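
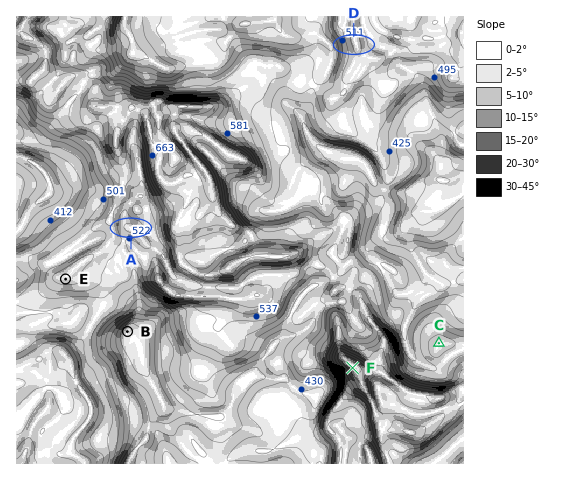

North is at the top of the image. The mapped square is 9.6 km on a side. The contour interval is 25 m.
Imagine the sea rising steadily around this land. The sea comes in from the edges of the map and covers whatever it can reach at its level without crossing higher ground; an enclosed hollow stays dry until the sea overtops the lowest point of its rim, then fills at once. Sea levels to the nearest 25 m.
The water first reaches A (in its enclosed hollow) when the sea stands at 525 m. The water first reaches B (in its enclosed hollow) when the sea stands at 375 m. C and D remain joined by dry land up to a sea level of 475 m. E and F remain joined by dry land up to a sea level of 500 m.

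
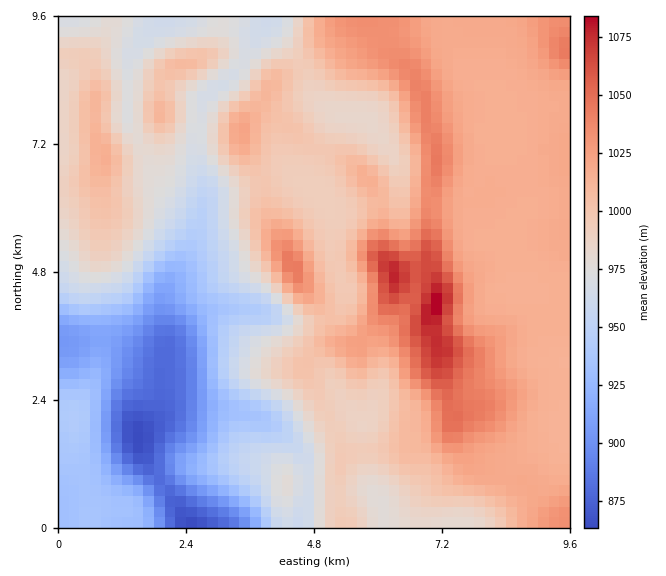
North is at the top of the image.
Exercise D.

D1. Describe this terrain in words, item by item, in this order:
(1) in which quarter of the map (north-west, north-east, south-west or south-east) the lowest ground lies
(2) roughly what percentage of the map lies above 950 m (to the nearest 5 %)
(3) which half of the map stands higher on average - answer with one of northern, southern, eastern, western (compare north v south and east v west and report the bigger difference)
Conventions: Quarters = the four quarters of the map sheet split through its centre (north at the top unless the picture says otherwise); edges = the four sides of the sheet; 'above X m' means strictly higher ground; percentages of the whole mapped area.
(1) The lowest ground is in the south-west quarter.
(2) Roughly 80 % of the ground is higher than 950 m.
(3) Taken as a whole, the eastern half is higher than the western.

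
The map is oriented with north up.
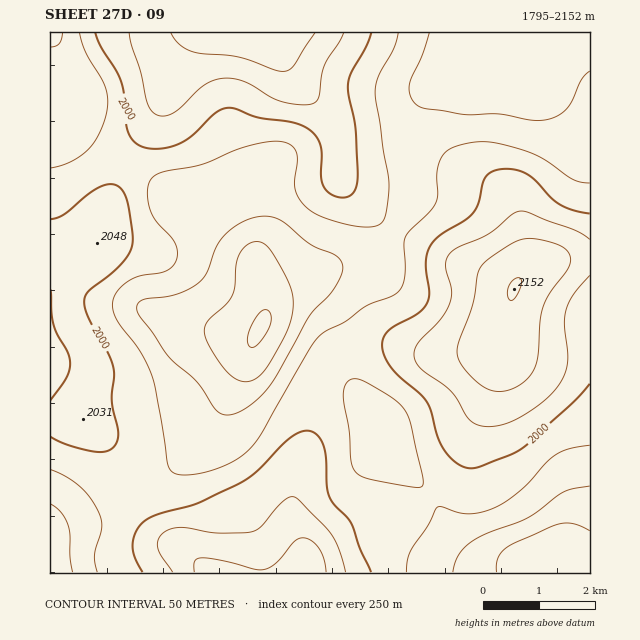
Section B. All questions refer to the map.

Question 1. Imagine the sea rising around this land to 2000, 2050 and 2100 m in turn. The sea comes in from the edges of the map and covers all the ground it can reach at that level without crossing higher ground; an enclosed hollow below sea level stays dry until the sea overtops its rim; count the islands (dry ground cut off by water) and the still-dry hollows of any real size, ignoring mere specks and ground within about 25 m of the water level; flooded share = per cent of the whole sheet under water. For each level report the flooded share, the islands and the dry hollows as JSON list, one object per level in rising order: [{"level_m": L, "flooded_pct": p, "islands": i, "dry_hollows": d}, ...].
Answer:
[{"level_m": 2000, "flooded_pct": 65, "islands": 0, "dry_hollows": 0}, {"level_m": 2050, "flooded_pct": 84, "islands": 0, "dry_hollows": 0}, {"level_m": 2100, "flooded_pct": 94, "islands": 1, "dry_hollows": 0}]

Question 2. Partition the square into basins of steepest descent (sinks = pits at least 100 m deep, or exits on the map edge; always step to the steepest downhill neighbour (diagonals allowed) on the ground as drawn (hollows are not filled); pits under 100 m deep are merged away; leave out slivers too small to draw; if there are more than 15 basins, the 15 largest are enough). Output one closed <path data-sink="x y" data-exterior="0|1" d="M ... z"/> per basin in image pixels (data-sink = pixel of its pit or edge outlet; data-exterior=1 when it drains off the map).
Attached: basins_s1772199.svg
<path data-sink="262 326" data-exterior="0" d="M590 32l-540 0 0 388 13 1 20-3 23 26 14 39 10 20 14 20 15 13 31 18 18 19 93 0 4-14-12-42 0-27 13-39 4-45 4-20 12-25 9-9 27-7 31 0 32 8 70 0 8-5 2-6 1 3 3 2 24 9 57 1z"/><path data-sink="552 559" data-exterior="0" d="M505 342l-2 6-8 5-70 0-32-8-31 0-24 5-12 11-9 17-5 19-5 47-12 41-3 17 3 22 8 26 2 11-3 12 288-1 0-214-57-2-24-9-3-2z"/><path data-sink="50 572" data-exterior="1" d="M83 418l-33 3 0 151 157 1-17-19-31-18-15-13-14-20-10-20-14-39z"/>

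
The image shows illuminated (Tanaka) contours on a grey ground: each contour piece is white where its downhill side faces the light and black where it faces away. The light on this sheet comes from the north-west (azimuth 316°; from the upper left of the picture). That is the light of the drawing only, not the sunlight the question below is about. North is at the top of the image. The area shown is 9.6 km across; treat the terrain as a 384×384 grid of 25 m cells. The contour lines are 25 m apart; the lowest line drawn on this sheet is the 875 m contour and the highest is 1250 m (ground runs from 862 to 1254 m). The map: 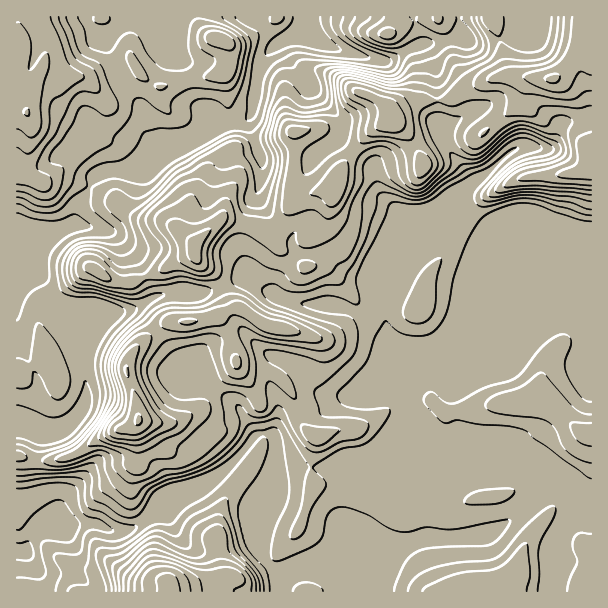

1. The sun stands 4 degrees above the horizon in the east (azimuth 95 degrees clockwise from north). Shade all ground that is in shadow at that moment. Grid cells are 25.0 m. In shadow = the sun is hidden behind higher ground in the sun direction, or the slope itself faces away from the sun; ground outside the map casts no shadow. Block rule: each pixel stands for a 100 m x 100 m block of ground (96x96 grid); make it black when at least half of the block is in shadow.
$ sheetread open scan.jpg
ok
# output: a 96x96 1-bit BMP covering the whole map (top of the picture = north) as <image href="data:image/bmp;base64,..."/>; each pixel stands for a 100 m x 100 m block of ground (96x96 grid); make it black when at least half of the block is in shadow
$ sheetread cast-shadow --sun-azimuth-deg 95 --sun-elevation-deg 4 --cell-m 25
<image width="96" height="96" href="data:image/bmp;base64,Qk2+BAAAAAAAAD4AAAAoAAAAYAAAAGAAAAABAAEAAAAAAIAEAAATCwAAEwsAAAIAAAAAAAAA////AAAAAAAfn/4AAAAAB/AAADj///4AAAAAB/AAADj///4AAAAAA+AAABj///4AAAAAAMAAABj///4AgAAAAAAB4BD///4DgAAAAAAH4BD///4HgAAAAAAP8Bj///4fADAAAAAP8Bj///4/gDgAAAAH+Bj///5/gDgAAAAD+Ag/////gDwAAAAB/AAH////gD4AAAAAfgAA/4f/gB4AAAAAPgAD/8H/gB4AAAAADwAH/8B/wA8AAAAAAwAP/8AfwA8AAAAAAAAf/8AP4A8AAAAAAAAf/8AD4A8AAAAAAAAP/8AB8A8AAAAAAAAD/+AA+A8AAAAAAAAAf+AAPAcAAAAAAAAMP+AAHgcAAAAAADg/D+AADg8AAAAAAPg/5+AAAx+AAAAAA/h/8wAAAX/AAAAAA/j//wAAAf+AAAAAAfj//4AAA/+AAAAAA/j//+AAAf8AAAAAA/D///AAAH4AAAAAAED///AAAxwAAAAAAAD///AABxwAAAAAAAD///AADxwAAAAOAAD///AADwgAAAAfAAD//+AAAAAAAAAAAAD//+AAAAAAAAAAOAD//+AA8AAAAAAAfAD//8AH8AAAAAAAPgD//8AP8AAAAAAAHgD//8Af8AAAAAAADgD//+Af8AAAAAAABwD//+AH8AAAAAAAAAD///AD4AAAAAAAAAD///gAQMAAAAAAAAD///gAA8AAAAAAAAD///+AB4AAAAAAAADn///ABgAAA4AAAADn///BAAAAB8AAAADn///PgAAAB8AAAADh//+/8AAAD+AAAAAAD4A/4AAAB+AAAAAfzgAHwAAAB+AAAAD/7gAAABwAA+AAAAD/7AAAAB4AAfAAAAD/4B8MAB4AAPAAAAD/8H+8AAAAAHgAAAD/8P/4AAAAADgAAAD/8f/4AAAAABwAAAD////4AAAAAAYAAAD////4AAAAAAMAAAD////gAAAAAAGAAAD////CAAAAAACAAAD////DgAAAAAAAAAD///+DwDAgAAAAAADn//+BwfggAAAQAAzh//+Aw/wwAAA4AcTg///gR/wwAID+AYBgP//wA/wwB8H/AAAAH//wA/z4H8H/gAAAD//wA/34P+D/4AAAB//8A/34P+B/+AAAAf/+A/38f+A///AAAH/+D/z8f/AH//4AAB//j/w8f+Ah//4AAAf/z/wGP8Dx//4AAAH///wHj4Pw//5AAAD///wPwAP4f/zAAAB///wP4Af4P/wAAAB///wf+Af8DjgAAAA///j//Af+AAAAAAAf/////AA/gAAAAAAH/////AAf4AAAAAAD////8AAH4AAAAAAB////gAMD4AAAAAAAH///gAeA4AAAAAAAH///AY/8AAAAACAAD//+B9/+BwAAAGAHh//+H///B4AAAGAP4//4////j8AAAOAP4P4f////n+AAAeAOAH5/////v/AAAeA/AB3/////f/AAAcD/gAH/+H//f/AAAEP/gA//+B//f/gAAAP/gB//+A/+f/gAAAD+AD///B3+f/gAAAAAAA///D/+f/g="/>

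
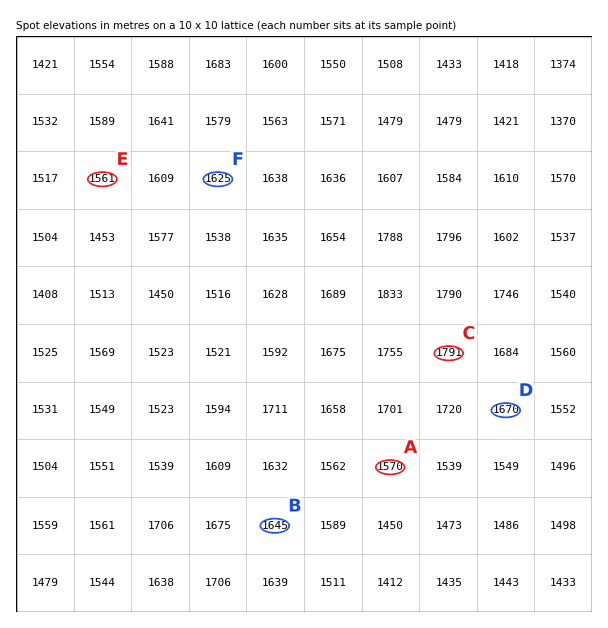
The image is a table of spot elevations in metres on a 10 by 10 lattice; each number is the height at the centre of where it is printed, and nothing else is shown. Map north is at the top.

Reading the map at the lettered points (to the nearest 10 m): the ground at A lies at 1570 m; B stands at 1640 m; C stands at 1790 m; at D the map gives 1670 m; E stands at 1560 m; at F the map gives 1630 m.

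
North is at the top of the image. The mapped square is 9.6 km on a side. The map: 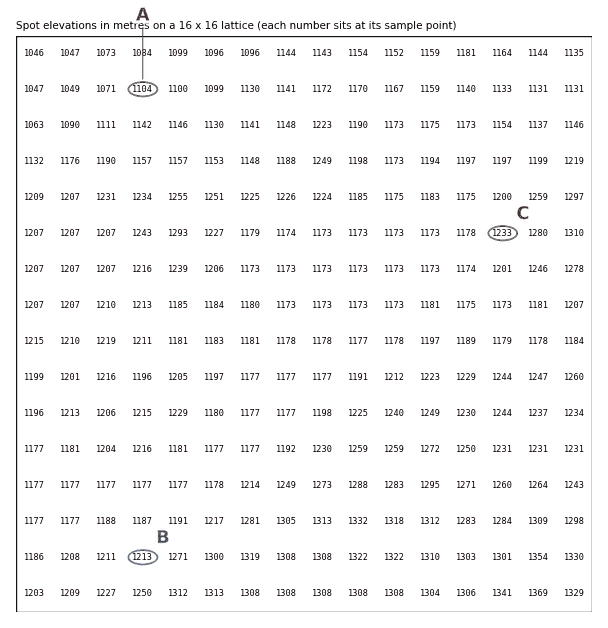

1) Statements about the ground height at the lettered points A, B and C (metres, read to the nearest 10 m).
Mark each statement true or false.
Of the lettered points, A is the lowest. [true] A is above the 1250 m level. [false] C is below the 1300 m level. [true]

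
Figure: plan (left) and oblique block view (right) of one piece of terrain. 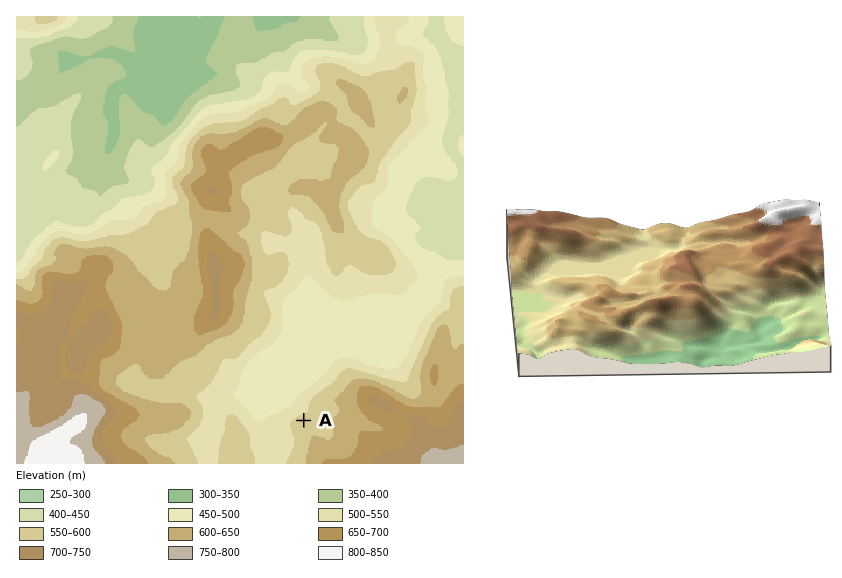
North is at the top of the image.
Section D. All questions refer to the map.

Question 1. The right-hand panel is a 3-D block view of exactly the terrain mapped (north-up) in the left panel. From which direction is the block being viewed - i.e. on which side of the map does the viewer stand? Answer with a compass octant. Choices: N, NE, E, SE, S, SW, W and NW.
N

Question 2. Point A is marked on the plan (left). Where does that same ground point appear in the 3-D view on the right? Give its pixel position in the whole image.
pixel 620 237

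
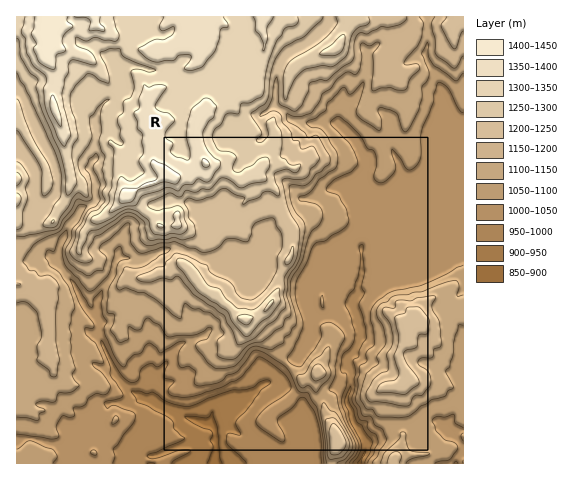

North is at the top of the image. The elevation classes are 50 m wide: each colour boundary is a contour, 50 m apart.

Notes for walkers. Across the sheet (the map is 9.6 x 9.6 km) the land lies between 870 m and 1450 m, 1150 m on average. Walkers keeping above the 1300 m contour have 15.6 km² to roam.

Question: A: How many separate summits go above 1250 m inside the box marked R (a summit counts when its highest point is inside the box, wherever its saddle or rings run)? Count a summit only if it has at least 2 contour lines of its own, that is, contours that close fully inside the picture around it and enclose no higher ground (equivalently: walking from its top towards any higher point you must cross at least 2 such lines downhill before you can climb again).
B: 1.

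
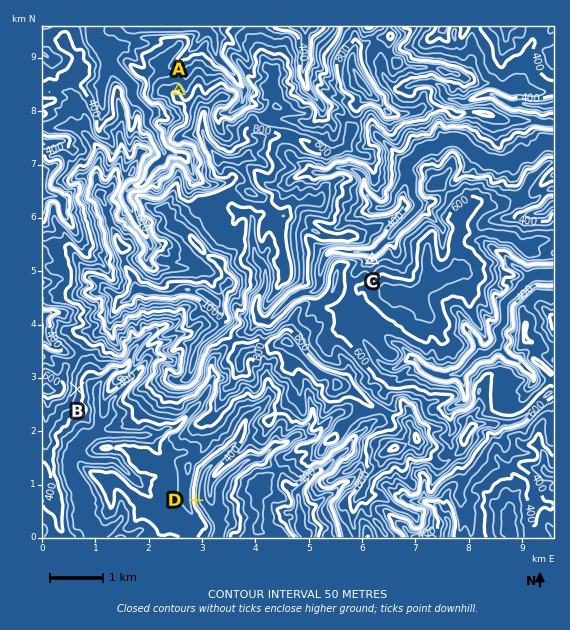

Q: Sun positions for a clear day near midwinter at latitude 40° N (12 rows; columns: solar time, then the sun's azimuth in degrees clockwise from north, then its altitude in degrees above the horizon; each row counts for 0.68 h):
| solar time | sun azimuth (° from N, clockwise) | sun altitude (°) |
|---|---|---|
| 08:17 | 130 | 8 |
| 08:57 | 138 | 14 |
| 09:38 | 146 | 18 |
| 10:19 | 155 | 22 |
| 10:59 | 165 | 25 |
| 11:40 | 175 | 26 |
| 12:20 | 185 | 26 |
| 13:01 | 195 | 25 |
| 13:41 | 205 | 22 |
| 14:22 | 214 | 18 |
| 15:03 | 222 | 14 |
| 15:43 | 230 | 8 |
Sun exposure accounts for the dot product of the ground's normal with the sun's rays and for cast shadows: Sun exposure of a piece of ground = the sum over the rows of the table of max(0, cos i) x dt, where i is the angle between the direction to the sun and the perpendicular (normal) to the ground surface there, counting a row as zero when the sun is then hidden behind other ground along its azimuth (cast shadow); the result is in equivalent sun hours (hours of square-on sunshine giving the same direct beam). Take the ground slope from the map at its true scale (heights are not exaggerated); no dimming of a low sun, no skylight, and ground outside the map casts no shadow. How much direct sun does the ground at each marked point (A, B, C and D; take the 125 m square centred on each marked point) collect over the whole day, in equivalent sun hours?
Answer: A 0.7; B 2.6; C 0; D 2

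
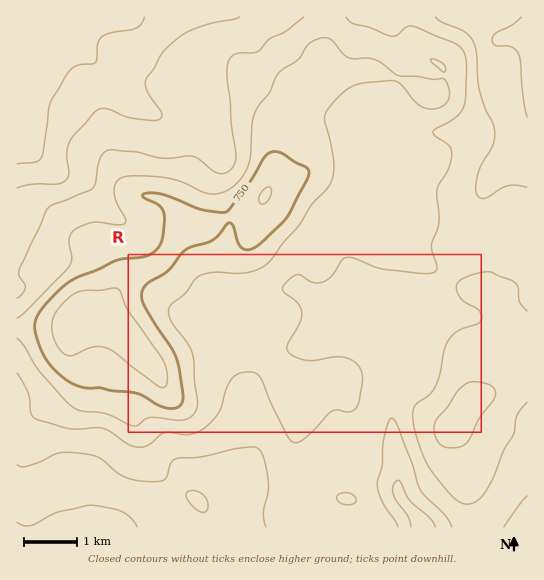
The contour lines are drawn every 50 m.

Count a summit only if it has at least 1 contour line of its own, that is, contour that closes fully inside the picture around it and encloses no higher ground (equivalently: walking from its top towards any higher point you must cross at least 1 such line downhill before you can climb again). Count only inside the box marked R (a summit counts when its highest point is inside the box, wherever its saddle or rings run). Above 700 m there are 1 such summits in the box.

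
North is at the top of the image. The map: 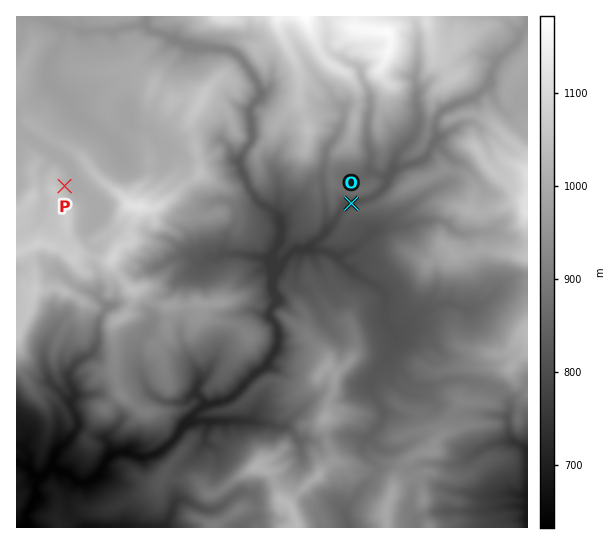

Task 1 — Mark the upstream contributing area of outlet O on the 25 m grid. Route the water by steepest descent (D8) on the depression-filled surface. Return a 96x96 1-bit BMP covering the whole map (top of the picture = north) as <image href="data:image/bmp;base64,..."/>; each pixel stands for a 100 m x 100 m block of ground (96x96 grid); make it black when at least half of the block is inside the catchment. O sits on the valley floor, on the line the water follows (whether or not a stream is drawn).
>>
<image width="96" height="96" href="data:image/bmp;base64,Qk2+BAAAAAAAAD4AAAAoAAAAYAAAAGAAAAABAAEAAAAAAIAEAAATCwAAEwsAAAIAAAAAAAAA////AAAAAAAAAAAAAAAAAAAAAAAAAAAAAAAAAAAAAAAAAAAAAAAAAAAAAAAAAAAAAAAAAAAAAAAAAAAAAAAAAAAAAAAAAAAAAAAAAAAAAAAAAAAAAAAAAAAAAAAAAAAAAAAAAAAAAAAAAAAAAAAAAAAAAAAAAAAAAAAAAAAAAAAAAAAAAAAAAAAAAAAAAAAAAAAAAAAAAAAAAAAAAAAAAAAAAAAAAAAAAAAAAAAAAAAAAAAAAAAAAAAAAAAAAAAAAAAAAAAAAAAAAAAAAAAAAAAAAAAAAAAAAAAAAAAAAAAAAAAAAAAAAAAAAAAAAAAAAAAAAAAAAAAAAAAAAAAAAAAAAAAAAAAAAAAAAAAAAAAAAAAAAAAAAAAAAAAAAAAAAAAAAAAAAAAAAAAAAAAAAAAAAAAAAAAAAAAAAAAAAAAAAAAAAAAAAAAAAAAAAAAAAAAAAAAAAAAAAAAAAAAAAAAAAAAAAAAAAAAAAAAAAAAAAAAAAAAAAAAAAAAAAAAAAAAAAAAAAAAAAAAAAAAAAAAAAAAAAAAAAAAAAAAAAAAAAAAAAAAAAAAAAAAAAAAAAAAAAAAAAAAAAAAAAAAAAAAAAAAAAAAAAAAAAAAAAAAAAAAAAAAAAAAAAAAAAAAAAAAAAAAAAAAAAAAAAAAAAAAAAAAAAAAAAAAAAAAAAAAAAAAAAAAAAAAAAAAAAAAAAAAAAAAAAAAAAAAAAAAAAAAAAAAAAAAAAAAAAAAAAAAAAAAAAAAAAAAAAAAAAAAAAAAAAAAAAAAAAAAAAAAAAAAAAAAAAAAAAAAAAAAAAAAAAAAAAAAAAAAAAAAAAAAAAAAAAAAAAAAAAAAAAAAAAAAAAAAAAAAAAAAAAAAAAAAAAAAAAAAAAAAAAAAAAAAAAAAAAAAAAAAAAAAAAAAAAAAAAAAAAAAAAAAAAAAAAAAAAAAAAAAAAAAAAAAAAAAAAAAAAAAAA4AAAAAAAAAAAfAAB/AAAAAAAAAAAfwAA/8AAAAAAAAAAf4AA/8AAAAAAAAAAf+AA/8AAAAAAAAAD//gA/8AAAAAAAAAH//4B/8AAAAAAAAAH//+D/8AAAAAAAAAH/////8AAAAAAAAAH/////8AAAAAAAAAD/////8AAAAAAAAAD/////8AAAAAAAAAB/////8AAAAAAAAAA/////8AAAAAAAAAAf////8AAAAAAAAAAf////8AAAAAAAAAAf////8AAAAAAAAAAf////8AAAAAAAAAAP////8AAAAAAAAAAP////8AAAAAAAAAAP////8AAAAAAAAAAP////8AAAAAAAAAAP////8AAAAAAAAAAP////8AAAAAAAAAAf////8AAAAAAAAAAf////8AAAAAAAAAA/////8AAAAAAAAAD/////8AAAAAAAAAP/////8AAAAAAAAAf/////8AAAAAAAAAf/////8AAAAAAAAA//////8AAAAAAAAA//////8AAAAAAAAB//////8AAAAAAAAB//////8AAAAAAAAB//////8AAAAAAAAD//////8="/>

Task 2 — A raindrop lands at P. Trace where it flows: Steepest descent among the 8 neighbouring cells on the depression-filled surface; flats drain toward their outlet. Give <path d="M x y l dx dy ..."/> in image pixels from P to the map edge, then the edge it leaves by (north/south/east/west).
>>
<path d="M65 186l8 0 0-15-10-9-8-4-2 0-7-7-5-2-22-22-2-5"/>
exit: west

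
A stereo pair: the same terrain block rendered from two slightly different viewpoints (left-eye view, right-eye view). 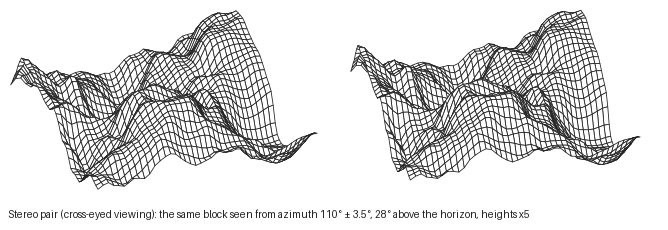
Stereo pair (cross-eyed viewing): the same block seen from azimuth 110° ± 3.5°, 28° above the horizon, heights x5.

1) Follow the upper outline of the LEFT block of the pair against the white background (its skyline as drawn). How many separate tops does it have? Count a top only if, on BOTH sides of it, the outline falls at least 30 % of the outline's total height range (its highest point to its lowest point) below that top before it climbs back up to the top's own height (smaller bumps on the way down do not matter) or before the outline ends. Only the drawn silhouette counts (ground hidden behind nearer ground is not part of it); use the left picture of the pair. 1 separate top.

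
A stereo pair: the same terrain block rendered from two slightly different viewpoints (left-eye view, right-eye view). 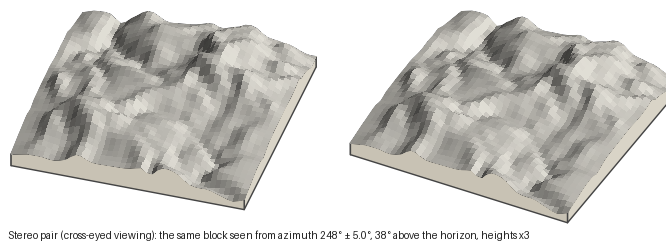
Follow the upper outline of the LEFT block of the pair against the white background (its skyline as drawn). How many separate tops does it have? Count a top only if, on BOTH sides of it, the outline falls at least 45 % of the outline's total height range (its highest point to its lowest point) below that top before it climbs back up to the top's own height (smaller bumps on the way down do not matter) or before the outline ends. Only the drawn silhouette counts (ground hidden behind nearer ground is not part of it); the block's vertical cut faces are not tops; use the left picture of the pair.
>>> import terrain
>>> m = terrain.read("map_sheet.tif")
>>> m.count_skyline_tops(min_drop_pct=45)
0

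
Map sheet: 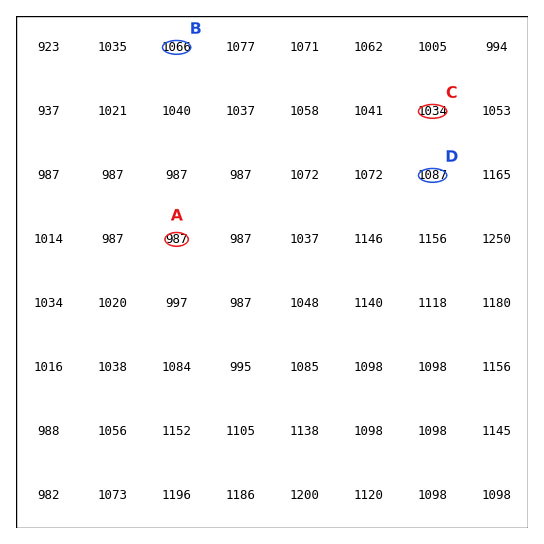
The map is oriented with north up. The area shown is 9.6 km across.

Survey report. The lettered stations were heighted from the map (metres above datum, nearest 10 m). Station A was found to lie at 990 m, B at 1070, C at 1030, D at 1090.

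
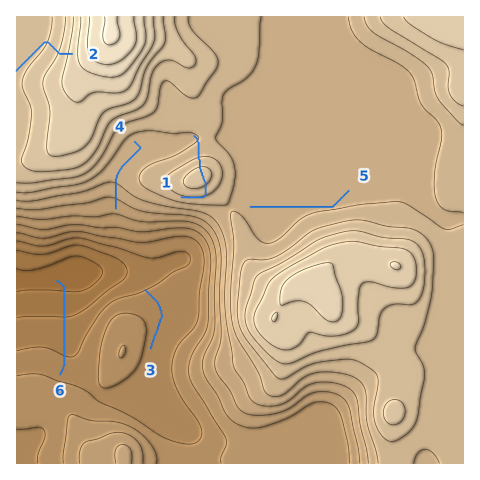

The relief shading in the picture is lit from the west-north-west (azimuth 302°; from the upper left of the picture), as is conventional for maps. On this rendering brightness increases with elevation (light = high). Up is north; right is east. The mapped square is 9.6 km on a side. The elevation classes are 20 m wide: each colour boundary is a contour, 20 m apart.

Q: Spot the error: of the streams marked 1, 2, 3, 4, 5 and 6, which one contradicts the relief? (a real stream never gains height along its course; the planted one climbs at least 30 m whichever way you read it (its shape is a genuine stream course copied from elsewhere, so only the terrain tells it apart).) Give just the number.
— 1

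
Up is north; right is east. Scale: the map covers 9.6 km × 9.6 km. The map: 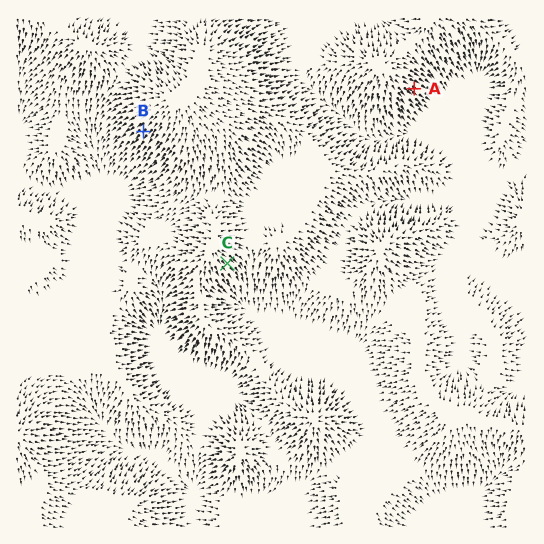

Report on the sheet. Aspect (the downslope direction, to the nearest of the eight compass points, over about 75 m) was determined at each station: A SE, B SW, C SE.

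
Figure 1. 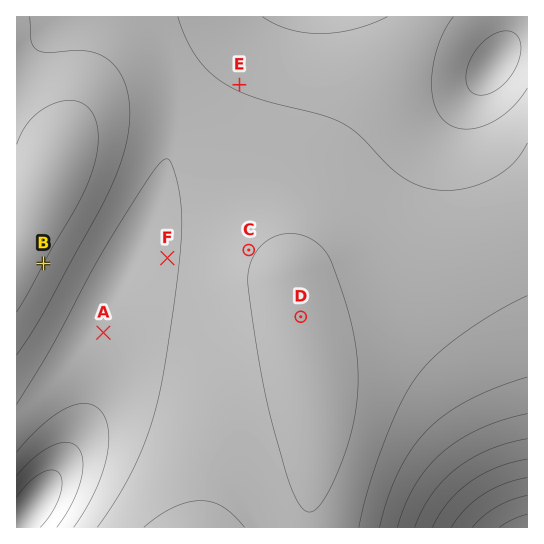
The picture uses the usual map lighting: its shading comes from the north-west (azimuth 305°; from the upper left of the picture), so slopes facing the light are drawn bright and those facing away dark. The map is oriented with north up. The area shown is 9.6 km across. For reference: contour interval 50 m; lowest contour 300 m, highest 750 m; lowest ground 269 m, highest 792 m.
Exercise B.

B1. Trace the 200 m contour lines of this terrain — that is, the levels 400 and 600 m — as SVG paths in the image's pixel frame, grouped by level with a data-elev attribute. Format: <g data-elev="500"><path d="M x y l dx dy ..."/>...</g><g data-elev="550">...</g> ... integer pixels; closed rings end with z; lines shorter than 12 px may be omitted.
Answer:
<g data-elev="400"><path d="M451 527l15-18 17-15 22-10 22-6"/></g><g data-elev="600"><path d="M380 527l8-29 11-27 13-22 15-19 19-16 23-14 26-12 32-11"/><path d="M17 452l26-28 24-16 11-4 9 0 8 2 7 6 4 9 3 12-1 13-2 16-13 33-19 32"/><path d="M527 88l-9 13-9 10-12 9-12 6-12 3-11 0-9-3-9-5-6-8-4-11-2-13 0-15 3-16 4-16 6-13 8-12"/><path d="M387 17l-33 12-17 4-18 1-16-2-14-3-14-5-13-7"/></g>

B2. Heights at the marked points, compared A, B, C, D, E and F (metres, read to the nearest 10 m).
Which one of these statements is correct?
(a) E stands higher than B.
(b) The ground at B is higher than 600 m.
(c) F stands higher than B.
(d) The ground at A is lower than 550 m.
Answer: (b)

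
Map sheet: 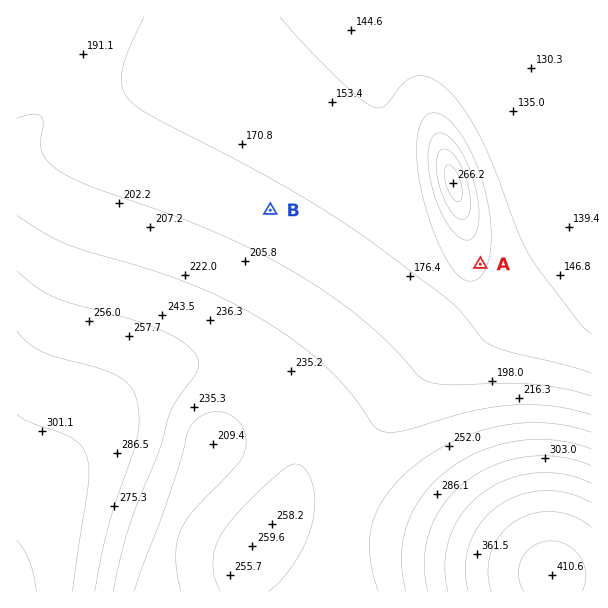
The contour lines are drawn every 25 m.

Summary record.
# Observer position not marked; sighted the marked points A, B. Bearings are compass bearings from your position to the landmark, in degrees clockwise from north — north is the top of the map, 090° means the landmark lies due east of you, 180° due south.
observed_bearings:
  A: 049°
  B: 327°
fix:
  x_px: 368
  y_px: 361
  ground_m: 210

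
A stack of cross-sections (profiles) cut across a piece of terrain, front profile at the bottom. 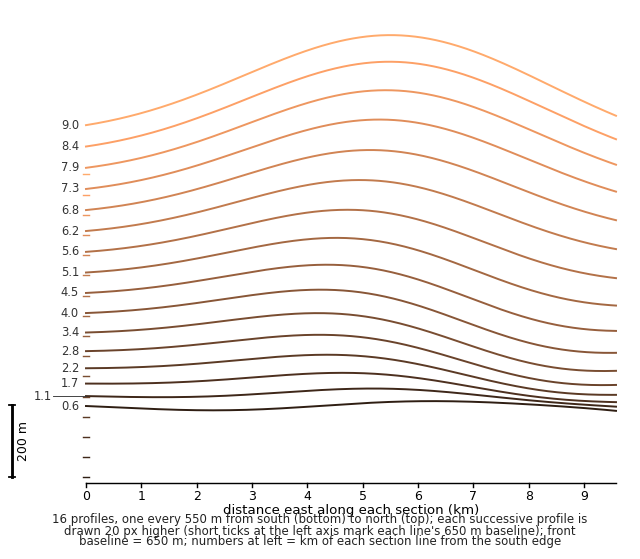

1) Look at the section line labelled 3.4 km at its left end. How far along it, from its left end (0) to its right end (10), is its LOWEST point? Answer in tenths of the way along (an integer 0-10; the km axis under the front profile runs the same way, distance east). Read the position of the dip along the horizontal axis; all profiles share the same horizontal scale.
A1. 10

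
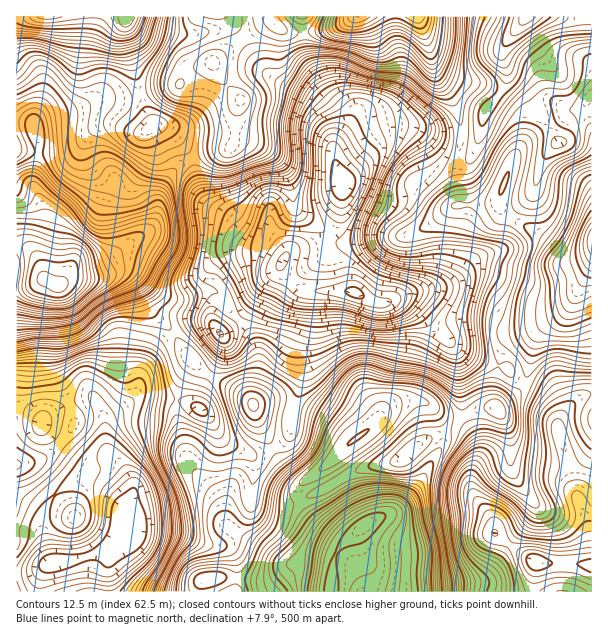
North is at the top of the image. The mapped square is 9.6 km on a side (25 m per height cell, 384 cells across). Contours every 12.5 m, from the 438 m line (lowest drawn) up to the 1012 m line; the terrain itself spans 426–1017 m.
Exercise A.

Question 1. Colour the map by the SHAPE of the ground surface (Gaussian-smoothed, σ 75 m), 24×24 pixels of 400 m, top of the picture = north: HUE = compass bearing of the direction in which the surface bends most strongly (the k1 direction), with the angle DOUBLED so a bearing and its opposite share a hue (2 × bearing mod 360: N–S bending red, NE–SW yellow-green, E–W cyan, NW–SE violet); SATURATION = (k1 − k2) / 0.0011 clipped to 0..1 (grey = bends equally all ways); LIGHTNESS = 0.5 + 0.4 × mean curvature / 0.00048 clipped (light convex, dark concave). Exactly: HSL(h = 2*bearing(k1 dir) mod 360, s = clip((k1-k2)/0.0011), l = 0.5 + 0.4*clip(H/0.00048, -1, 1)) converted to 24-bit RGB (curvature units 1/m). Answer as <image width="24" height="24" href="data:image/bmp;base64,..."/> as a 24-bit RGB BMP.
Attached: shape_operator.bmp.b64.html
<image width="24" height="24" href="data:image/bmp;base64,Qk32BgAAAAAAADYAAAAoAAAAGAAAABgAAAABABgAAAAAAMAGAAATCwAAEwsAAAAAAAAAAAAAN3JeSXtniplha3U/MkiHJEmt5arS8Nvnu67sIzfXvm+kN6Ku2cptvpV6aHWTjJh/zNWGl8JpJyW8amPJjKi3I0h9m6RsmINdi0FGOD4cVHUUTXw5KmtIDyMqk8ZW67pWjkshTzVxjaTAtW/NT5zLzI9/hJZwhZB3zdGcrOCjFzZaRUCK1RYwKA8Ld4ERdn0mk02uj1XP2sXFMbyoUGd2DRUmcXUm6Kw0rsKFI7O3n0xmio1RYZSt4rDO05y9naFso+6NwplnOiJMFhMgfhNJ1ImOg9SxVHe2gFOIRo+UzcWusU+SPktpHBFClGw+quiLs8aQKUhnjCyDk9VKIZFZe5ek07PY6Nvw8dnYn39VQR1pRgg+VF8s0frUi7PYYimJnKVhPIJTaY9Jvl98NzdsHwopleVqieOKhql/Y0amFnWh+NPp5YMYADsAPrUfnrxI/yZc/YJREQwncx2hyfDXaeBtaDBbUUiAm5PPzoHPS4NlXIVwjBmLEh2y1PfUhMKVVGOOm0NQJoE8F2dH/pTB6pCtTnsTGy0GLFgc/8zOGQ1rFXBw2eqdb6hhMDWJnEqATmpNmU10y5KgMzN6SEatKaXGy+qwj6+8aBVjz2gzUdJNDR8sa5xE4q+u4qXSsHy0L2JTncMr8mTeJDOIrvWGUrWYIhBAoG6WfEpNSnJQqLl8bTaPT5qETl+Rx+pnNRYRXCJW4+zTl8qgEjZnQq60vJB4toOC0J/Af1zHv+3lORb0sp3n3fPYdTFbGy5KTa6Vj3ZVYpZMWH5CaUBXbqhhJTNM3aFiU0qpQtrxxebPx5TDM0S9Jll8yo3Gwt7Po7jp1dr2qrXlOA2R0LKS0h9b3lt2Vz58RmUlUnUvspU1LkkaPX86hoRII0FGoM6HsunQAZrszE5XtrRuYUhzPnGLLr111+KzhXVCi30shkwxIQ4m5FAQeTA04ZRkWDllp3asnEygg51MiMhlFL21YmmqWJ+3ceKNf+hsKgkofN0owX99aHGmTnqVWrl9aL9ztFTBv2aAeSExKhg0z8VzlVqyyqCnrGy9bquKvFONw46TweOdDygYFkITNLA0kMlMdzUbHU6nUeyXaKSIVo+mWWCsf8KDc1snJh4Nricxw2OnPzWqv9Wbb1KftIGGxXqhsIuM6Nf02Nzz8tjzsYv8a4zpNep1HsyLbDzNidvHS6NpbWtBYisfU08QRkAHPhcLVFEYIDcIY3MhOG1AnL1qaFGSsl51sJNwwH2BlNN6jJy449HISjzJ0oXZ4aWtMYUuEEk9hrdbmUhSMEpDg0ePt5Gxk1+vliZ9u1M6T7pTN6RqPZVcNIlNXWiOo1q1zaO6ulKOkdi8ZpCVwN6veBbN0H3Q36W42u7bFD6geEJpgYlIpkioLVwzb6pUSjOpoEjt393uyr3mZlitjZdKTYgsHGIaJLFHZUmr0n3Qn2Balq9ggspZLyJCV5ub5ay48/DNLhBWcEh5wLCCHBVU18adVdq9FTKMU27CzcqMyGS924zXeYW6iIrBd87aV6HFMDlge6Jpy6RijuGokS99g0pyTHtDbcxm/5CBKQoka1gagqAZEBojovlSPJBeFiAzK1Fl45B/RJ9KZr6zq5PXxGzUys91HzpKYUlzYLdm7OWwjl44WDhgqXGomtDAQWiD9DtuvwDu6bLMx2KuOMOqlP+vLVyROiBUGFE7Ws504rjOTaCVVYIxbzmO8s6+Hld4PKrXoL3T38sTqsFXOFZiZr9cjYFEbD5qjmd2hzey38bS2b3p2PLzgcO/NxtONSZbe6eLG4BDfaY6rTt23cRrFElg6M66y3C8ETohT0odzOnLt3KhXVmGjYxOiFxGOE4sUD0ZRWEts79qvMJ008dod0c5VCFcMIyQcp2LZH2BVjsmU0kY1PiPDi1DusZlvT4+pE2jN7eGv6SFvXmFdE6zpX2oiIGniw203LHeW9HTZamHxtK4zZOpsENyOEVxZ3Y/PTMULyINXyMojfVueNVWInRtLrOkwnSofqa+u26sqpVntMycODWVrqrKflzMPx/G4M/GnXKlfa19h6FFliw01HhlUSpRSRgrpTczONagLonC4PzPKdO+eK/cHhNov7x3cD9TmZ5Zt+bjsYrIbU2qYLhyUiqnfiik17OQq3iwuYuer02IlFVq3EZdtQ2aRD2Kk+e1WbLSJXKt5vjTTrR0Gy0pFUplxJe7e3DJrMPcOYQYfzpHlGZZuoY9DRwmiDFu3JFasqI5co9DllOXls3JdJ3xk1D/+s/8o9exTTSHdeiLouCVqGqnVTl6Fm1QLHtfsYhUioYl"/>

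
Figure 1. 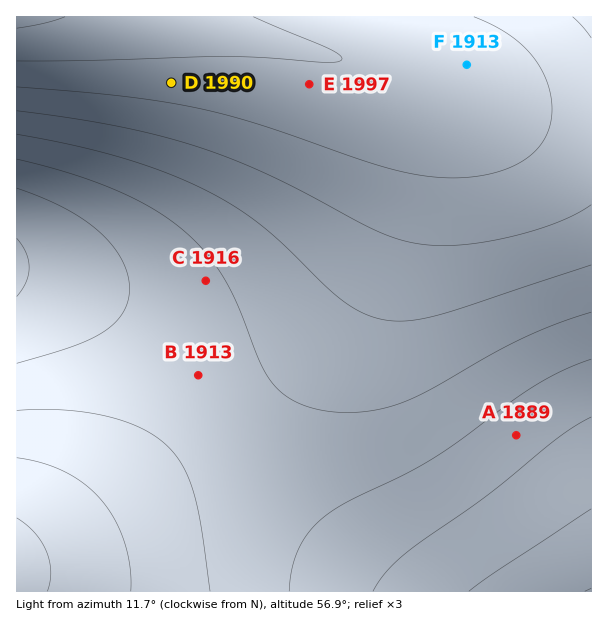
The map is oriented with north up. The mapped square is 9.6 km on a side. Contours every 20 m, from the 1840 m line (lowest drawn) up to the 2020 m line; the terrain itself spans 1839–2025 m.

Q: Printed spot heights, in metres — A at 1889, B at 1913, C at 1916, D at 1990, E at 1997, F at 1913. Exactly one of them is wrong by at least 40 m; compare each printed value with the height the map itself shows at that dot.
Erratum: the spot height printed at F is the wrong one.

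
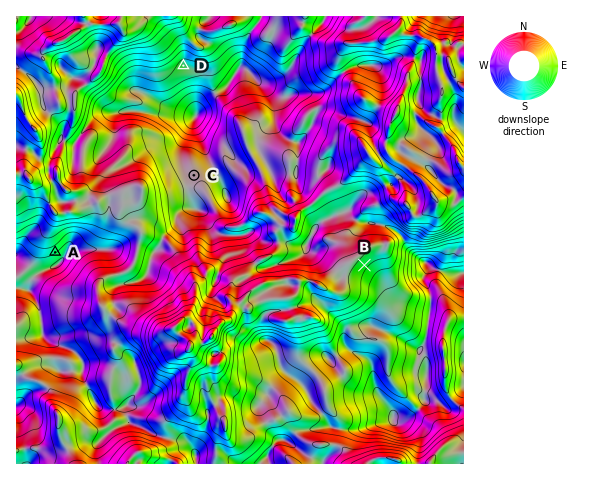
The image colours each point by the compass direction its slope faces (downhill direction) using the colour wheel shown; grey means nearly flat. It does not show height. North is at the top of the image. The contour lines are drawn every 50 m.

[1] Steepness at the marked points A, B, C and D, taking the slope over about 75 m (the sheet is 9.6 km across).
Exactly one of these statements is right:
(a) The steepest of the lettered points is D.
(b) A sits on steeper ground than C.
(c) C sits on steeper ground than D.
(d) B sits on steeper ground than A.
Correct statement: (b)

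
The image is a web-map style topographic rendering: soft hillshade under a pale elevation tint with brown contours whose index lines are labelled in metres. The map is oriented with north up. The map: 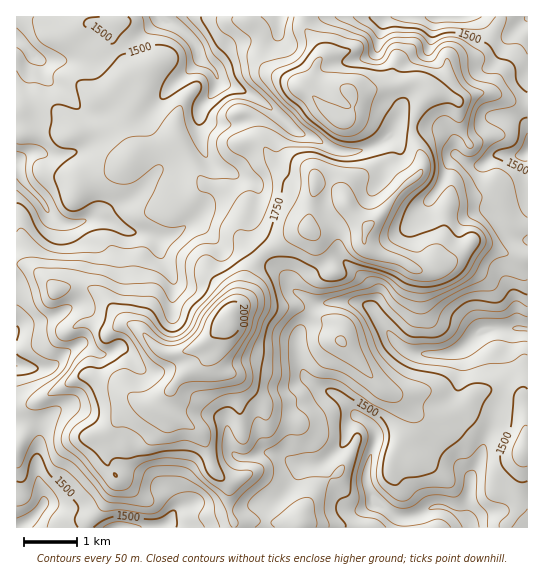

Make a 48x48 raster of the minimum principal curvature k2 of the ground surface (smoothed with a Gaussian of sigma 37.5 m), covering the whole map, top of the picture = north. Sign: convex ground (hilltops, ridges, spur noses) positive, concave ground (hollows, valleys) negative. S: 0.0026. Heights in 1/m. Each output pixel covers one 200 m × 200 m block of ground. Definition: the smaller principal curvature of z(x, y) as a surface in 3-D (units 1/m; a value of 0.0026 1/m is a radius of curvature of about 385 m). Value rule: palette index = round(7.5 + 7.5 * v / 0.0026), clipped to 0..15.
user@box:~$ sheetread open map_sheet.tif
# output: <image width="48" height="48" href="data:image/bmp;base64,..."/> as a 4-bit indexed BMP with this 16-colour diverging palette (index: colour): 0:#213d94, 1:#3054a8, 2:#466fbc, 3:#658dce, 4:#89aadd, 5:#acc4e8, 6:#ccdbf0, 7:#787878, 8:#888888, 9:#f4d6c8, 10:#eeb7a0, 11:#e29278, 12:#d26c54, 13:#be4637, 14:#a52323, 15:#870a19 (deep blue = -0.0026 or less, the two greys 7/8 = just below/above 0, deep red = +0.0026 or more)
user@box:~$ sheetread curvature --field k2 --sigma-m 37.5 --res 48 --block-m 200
<image width="48" height="48" href="data:image/bmp;base64,Qk32BAAAAAAAAHYAAAAoAAAAMAAAADAAAAABAAQAAAAAAIAEAAATCwAAEwsAABAAAAAAAAAAlD0hAKhUMAC8b0YAzo1lAN2qiQDoxKwA8NvMAHh4eACIiIgAyNb0AKC37gB4kuIAVGzSADdGvgAjI6UAGQqHACN4h4dBEQAndmeXZnepd2Z5czVphESJh3InZnZmeJclZmdWZmeXZlQkECETJFVFd4gUVmVnd4dVQ0VUVlWIdmhRGJdDRTiHd3Ymd2WJdmVmRFeGRWVndXcweIZnhxeHZ3UndlaKl1VmRpd4dXZndoYDqGd3hxZ2Z3M3ZWh3VEZmR5ZXl2ZlV5cCh3iIdER2eII4Znd1dmZ3VWUhJUVmU3gwiHiHZYN3iZM3d3d3hod2ZmI3RFZ3hTZgZ4d3d4RniXU2iZd3dmiWeYFpR3WHiTagN4d4h4ZWaFZVaIZ4ZniHeHFnSHWIeFRQVneHh3dWV3ZUVVR2aIiHVDNnSHV4eHIEZmd3d4hnZ3d0NFZ2iIdmdnVmWIVmeEFod3dmd4dmdmeHY1d3h2aHVVVWVmWHUyZ4iHd3Zoh2eHZmdld4dmd1Z3eHZWVTNGd3h3eIdYh3eDMiWKd5hUNHiIeZZ4dEh2d3d3d4hnd3dyRTFoZXYkZEZ3Y1Z3Y2h3d3d2VVZmd3d5h2EVECI4h3d3dkWHU3d4d3ZQAAAleHaXdmgxaSN3U1d3d2RmU3iZh3UEd4cySIZ0dop0WGWIUkVniZdVU1Z4iGA4iJl0MiMlVDaHVoiGUkWIiXZnZFeJpxF3h3dlVVRWZ0FFV2dmclVoqYh2ZlRFQQZ3dlVlaJRmWKZFd2ZngmZGiYiFVBEAAjV3ZlVVaIRlV6hmiGZ4g0RDZ3iFI2h4d1JmZ3dlZ3SFeId3h2d3cliFVmZTRniacxRYmImFV1aGd3iHdmd3U3iGVnZEZmV2A3dohoiXRliHZmdmZneHRniXRWZmdodRWod3Voh3ZGeGdlVVZ3aHRmiFRmd3Z4hiiWVVWIdYlVZYdmd4iGQzREVUiHZneJhUZ2RFZndKtTV4dUESQzZ3iGRXiHVoiJdFaIdFZmY0Ulh4ghZ0V3iIiHZVd4Vod3VHZWdjVndjNXdoUFmXVmZ4h3dmZ4VXdmVZhEd1M2iWV4dmBGeHZ4dXd3eHdoVXdXdXdUV3YhiFaIhgSHeHd4h2d2eHdURXdIhnd2RoiAaWWIhQmXiXd4iGZ3d0NGdmVph3d3VWejOEN5hSZkVmd4iHd3dTZ2eGaJlkRndlaVIRETIlNGZFd4iHd3cmiXd2Z4MAABZldzM7gzUpdoiHZ3eHeIYniYiHUQBIh0JGZVVGZnpnd3eHd3d2eHVFM0Z3ADeal4ZHZWRkR3dHd3d2Z3dmaHQ2d1ZwBpiIiGZWdlWGNVVZd4dWd3d2V3UVipQAdnh2d2Zld2WXNVdod3Voh3eHRIdAVAA3mHdniHZmaIaXWIdXdkZ3d3d3Y0mhEDdnmnV4mHd3eIdlZ3ZWZXiHd4eHdiRwR4h2iGZniHZmiFZkNWdnVEVWZniIiIISVndmVXdCEkN1RCd1ZXd2FGZnd2Z4iaIXdnhmVGmHdQOoUGuGh1dxWYh3eHZXiWA3dVZlRFeHixKXoUmGZlZ2eIh3d3dUZAJ4d3eESGaId0JnhDZlVmR3eHd4eImVIEd3iJiESWQzMjIhARAUV4dA=="/>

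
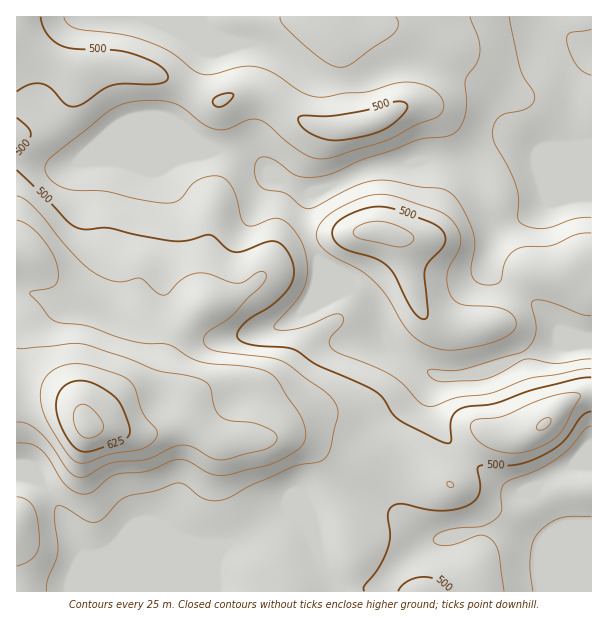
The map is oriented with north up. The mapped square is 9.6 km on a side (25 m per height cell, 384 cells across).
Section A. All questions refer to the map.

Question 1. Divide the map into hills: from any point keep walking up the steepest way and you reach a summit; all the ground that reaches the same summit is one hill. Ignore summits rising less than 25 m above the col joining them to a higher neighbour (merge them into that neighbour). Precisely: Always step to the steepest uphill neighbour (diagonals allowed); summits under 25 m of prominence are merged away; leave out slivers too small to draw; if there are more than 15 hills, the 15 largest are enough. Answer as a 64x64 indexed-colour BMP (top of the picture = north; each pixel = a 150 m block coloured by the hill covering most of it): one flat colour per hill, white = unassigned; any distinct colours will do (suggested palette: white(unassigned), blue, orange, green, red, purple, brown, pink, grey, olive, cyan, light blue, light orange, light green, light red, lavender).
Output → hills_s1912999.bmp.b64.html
<image width="64" height="64" href="data:image/bmp;base64,Qk12CAAAAAAAAHYAAAAoAAAAQAAAAEAAAAABAAQAAAAAAAAIAAATCwAAEwsAABAAAAAAAAAA////ALR3HwAOf/8ALKAsACgn1gC9Z5QAS1aMAMJ34wB/f38AIr28AM++FwDox64AeLv/AIrfmACWmP8A1bDFAEREREREREREREREERERERERERERERERERERERERERERREREREREREREREQRERERERERERERERERERERERERERFERERERERERERERBEREREREREREREREREREREREREREUREREREREREREREERERERERERERERERERERERERERERREREQREURERERERBERERERERERERERERERERERERERFERERBEREUREREEREREREREREREREREREREREREREREURERBERERERERERERERERERERERERERERERERERERERREREERERERERERERERERERERERERERERERERERERERFEREEREREREREREREREREREREREREREREREREREREREUREQRERERERERERERERERERERERERERERERERERERERREQRERERERERERERERERERERERERERERERERERERERFEQRERERERERERERERERERERERERERERERERETMxEREUQREREREREREREREREREREREREREREREREREzMzMREREREREREREREREREREREREREREREREREREREzMzMzMREREREREREREREREREREREREREREREREREREzMzMzMzMxERERERERERERERERERERERERERERERERMzMzMzMzMzERERERERERERERERERERERERERERERERMzMzMzMzMzMREREREREREREREREREREREREREREREREzMzMzMzMzMxEREREREREREREREREREREREREREREREzMzMzMzMzMzERERERERERERERERERERERERERERERETMzMzMzMzMzMRERERERERERERERERERERERERERERETMzMzMzMzMzMxERERERERERERERERERERERERERERERMzMzMzMzMzMzEREREREREREREREREREREREREREREREzMzMzMzMzMzMRERERERERERERERERERERERERERERERMzMzMzMzMzMxERERERERERERERERERERERERERERERIiIiMzMzMzMzERERERERERERERERERERERERERERESIiIiIiIzMzMzMRERERERERERERERERERERERERERESIiIiIiIiIzMzMxERERERERERERERERERERERERERESIiIiIiIiIiIjIzERERERERERERERERERERERERERESIiIiIiIiIiIiIhERERERERERERERERERERERERERERIiIiIiIiIiIiIRERERERERERERERERERERERERERERIiIiIiIiIiIiIREREREREREREREREREREREREREREREiIiIiIiIiIiIREREREREREREREREREREREREREREREiIiIiIiIiIiIREREREREREREREREREREREREREREREiIiIiIiIiIiERERERERERERERERERERERERERERERIiIiIiIiIiIiERERERERERERERERERERERERERERERIiIiIiIiIiIiERERERERERERERERERERERERERERERIiIiIiIiIiIiERERERERERERERERERERERERERERERIiIiIiIiIiIiIhEREREREREREREREREREREREREREREiIiIiIiIiIiIiEREREREREREREREREREREREREREREiIiIiIiIiIiIiIRERERERERERERERERERERERERERESIiIiIiIiIiIiIhERERERERERERERERERERERERERERIiIiIiIiIiIiIiEREREREREREREREREREREREREREREiIiIiIiIiIiIiIRERERERERERERERERERERERERERERIiIiIiIiIiIiIREREREREREREREREREREREREREREREiIiIiIiIiIiIhERERERERERERERERERERERERERERERESIiIiIiIiIiERERERERERERERERERERERERERERERERESIiIiIiIiERERERERERERERERERERERERERERERERERERESIiIiIRERERERERERERERERERERERERERERERERERERERERERERERERERERERERERERERERERERERERERERERERERERERERERERERERERERERERERERERERERERERERERERERERERERERERERERERERERERERERERERERERERERERERERERERERERERERERERERERERERERERERERERERERERERERERERERERERERERERERERERERERERERERERERERERERERERERERERERERERERERERERERERERERERERERERERERERERERERERERERERERERERERERERERERERERERERERERERERERERERERERERERERERERERERERERERERERERERERERERERERERERERERERERERERERERERERERERERERERERERERERERERERERERERERERERERERERERERERERERERERERERERERERERERERERERERERERERERERERERERERERERERERERERERERERERERERERERERERERERERERERERERERERERERERERERERERERERERERERERERERERERERERERERERERERERERERERERERERERERERERERERERERERERERERERERERERERERERERERERERERERERERERERERER"/>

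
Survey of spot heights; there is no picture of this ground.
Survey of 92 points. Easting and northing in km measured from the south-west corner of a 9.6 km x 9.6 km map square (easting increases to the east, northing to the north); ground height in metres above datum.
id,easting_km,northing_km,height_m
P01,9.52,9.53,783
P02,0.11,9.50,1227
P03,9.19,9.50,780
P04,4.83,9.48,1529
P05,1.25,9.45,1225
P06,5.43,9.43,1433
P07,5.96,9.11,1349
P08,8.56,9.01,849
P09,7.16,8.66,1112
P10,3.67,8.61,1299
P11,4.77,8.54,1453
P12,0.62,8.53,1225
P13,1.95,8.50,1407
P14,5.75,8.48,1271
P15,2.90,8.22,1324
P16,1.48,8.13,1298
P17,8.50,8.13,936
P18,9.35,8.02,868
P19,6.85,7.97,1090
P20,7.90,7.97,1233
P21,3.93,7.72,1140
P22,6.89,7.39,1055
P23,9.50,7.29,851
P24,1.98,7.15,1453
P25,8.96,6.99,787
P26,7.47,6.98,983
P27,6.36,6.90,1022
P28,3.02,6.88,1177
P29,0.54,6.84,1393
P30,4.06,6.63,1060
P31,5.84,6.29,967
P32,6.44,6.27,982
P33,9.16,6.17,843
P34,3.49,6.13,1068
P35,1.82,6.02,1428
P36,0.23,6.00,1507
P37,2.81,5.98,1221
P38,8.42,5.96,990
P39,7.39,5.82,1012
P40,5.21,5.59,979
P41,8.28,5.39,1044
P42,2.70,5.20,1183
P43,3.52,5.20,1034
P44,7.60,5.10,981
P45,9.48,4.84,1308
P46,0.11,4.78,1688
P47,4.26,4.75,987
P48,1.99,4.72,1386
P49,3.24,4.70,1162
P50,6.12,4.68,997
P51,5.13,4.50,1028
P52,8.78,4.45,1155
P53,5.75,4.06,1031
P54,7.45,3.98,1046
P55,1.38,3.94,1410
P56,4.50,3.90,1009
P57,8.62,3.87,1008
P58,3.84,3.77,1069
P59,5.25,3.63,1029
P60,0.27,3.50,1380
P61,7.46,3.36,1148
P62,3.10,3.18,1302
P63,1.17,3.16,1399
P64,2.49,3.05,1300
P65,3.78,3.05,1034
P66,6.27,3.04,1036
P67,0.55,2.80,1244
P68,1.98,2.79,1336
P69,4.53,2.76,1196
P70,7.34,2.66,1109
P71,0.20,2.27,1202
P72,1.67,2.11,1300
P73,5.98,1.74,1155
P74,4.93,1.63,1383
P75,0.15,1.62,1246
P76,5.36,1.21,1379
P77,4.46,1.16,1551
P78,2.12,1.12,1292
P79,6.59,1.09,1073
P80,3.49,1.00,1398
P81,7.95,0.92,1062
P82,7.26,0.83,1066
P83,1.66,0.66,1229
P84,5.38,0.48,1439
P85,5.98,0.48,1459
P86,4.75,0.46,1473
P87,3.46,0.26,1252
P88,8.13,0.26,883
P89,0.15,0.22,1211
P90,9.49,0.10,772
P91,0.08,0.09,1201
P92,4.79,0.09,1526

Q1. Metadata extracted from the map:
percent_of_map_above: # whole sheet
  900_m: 91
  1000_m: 82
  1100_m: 59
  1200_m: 44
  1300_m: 25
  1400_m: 14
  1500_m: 5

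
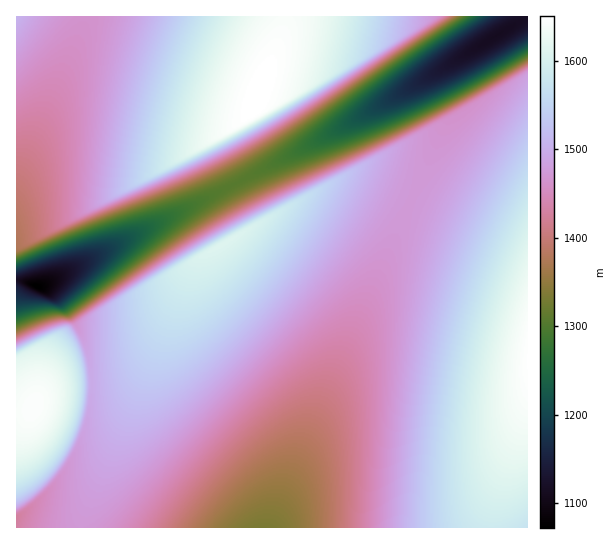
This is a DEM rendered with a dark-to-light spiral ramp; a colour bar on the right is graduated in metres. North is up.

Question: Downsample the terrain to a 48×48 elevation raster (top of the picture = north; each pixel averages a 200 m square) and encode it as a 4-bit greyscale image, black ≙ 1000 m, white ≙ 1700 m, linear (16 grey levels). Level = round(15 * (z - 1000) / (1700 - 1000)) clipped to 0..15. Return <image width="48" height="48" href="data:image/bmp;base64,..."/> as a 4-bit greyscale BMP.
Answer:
<image width="48" height="48" href="data:image/bmp;base64,Qk32BAAAAAAAAHYAAAAoAAAAMAAAADAAAAABAAQAAAAAAIAEAAATCwAAEwsAABAAAAAAAAAAAAAAABEREQAiIiIAMzMzAERERABVVVUAZmZmAHd3dwCIiIgAmZmZAKqqqgC7u7sAzMzMAN3d3QDu7u4A////AJqqqqqqqpmYiIh3d3d4iJmaqrvMzM3dzJmqqqqqqpmZiIiHd3eIiJmaqrvMzN3d3bqqqqqqqqmZmIiId3eIiJmaqrvMzN3d3cuqqqqqqqqZmYiIiIiIiJmaqrvMzN3d3dzKqqqqqqqpmZiIiIiIiJmaqrvMzN3d3d3MqqqqqqqqmZmIiIiIiJmaqrvMzd3d3d3cuqq7uqqqqZmYiIiIiJmaqrvMzd3d3d3dy6u7u7qqqZmZiIiIiJmaqru8zd3d3e7d26u7u7uqqpmZmIiIiJmaqru8zd3d3u7t3Lu7u7u6qqmZmYiIiZmaqru8zN3d7u7u3Lu7u7u7qqqZmZmYmZmaqru8zN3d7u7u3bu7u7u7uqqpmZmZmZmaqru8zN3e7u7u3bu7u7u7u6qqmZmZmZmaqqu8zN3e7u7u3bu7u7u7u7qqqZmZmZmaqqu8zN3e7u7t3bu7u8y7u7uqqpmZmZmaqqu8zN3d7t3d3bu7vMzMu7u6qqqZmZmaqqu7zN3d7t3d3Lu7vMzMzLu7qqqpmZmaqqu7zM3d7qzdzKu7zMzMzMu7uqqqmZmaqqu7zM3d7omry6u7zMzMzMy7u6qqqpqqqqu7zM3d7meImau7zMzMzMzLu7qqqqqqqqu7zM3d3lVVZ5q7zMzMzMzMu7uqqqqqqqq7vMzd3kQzRWirzMzMzMzMy7u6qqqqqqq7vMzd3jIiNFZ5rMzd3dzMzLu7qqqqqqq7vMzd3TIiI0Rnirzd3d3MzLu7qqqqqqq7u8zN3UMzMzRFaJrN3d3czMu7uqqqqqq7u8zN3XVUQzRFVnirzd3dzMy7u6qqqqqru8zN3Yh2VUREVWeJrN3d3MzLu7qqqqqru7zM3YiYdmVVVVZ3ibzd3czLu7qqqqqru7zM3YiZmYdmVVZmeJq83czMu7uqqqqqu7vMzYmZmqmHdmZmZ3iavNzMy7u6qqqqu7vMzYmZmqqqmHdmZneImrzMy7u6qqqqq7u8zJmZmqq7upiHd3d3iJq8zLu7qqqqq7u8zJmZmqq7vLqZh3d3d3iau7u7qqqqqru7zJmZmqq7vMzLqYh3d3d4mru7uqqqqru7zJmZmqq7vMzdy6mHd2ZneImruqqqqqu7vJmZmqq7vMzd3cuph3ZmZneJqqqqqqq7vJmZmqqrvMzd3e3LqYdmZWZniaqqqqq7u5mZmqqrvMzd3e7typh2ZVVVZ4mqqqqru5mZmqqru8zN3e7u7bqYdlVVVWeJqqqqu5mZqqqru8zN3e7u7ty5h2VUREVniaqqu6qZqqqru8zN3d7u7u7cqXZVRERFZ4mqq6qqqqqru8zN3d7u7u7t25h2VEM0RWeKqqqqqqqqu7zM3d7u7u7t3cqXZUMzM0Vnmqqqqqqqu7zM3d3u7u7u3dy5hlRDMzNFaKqqqqqqu7zM3d3u7u7u3dzLqHZUMzM0Rqqqqqqqu7vMzd3e7u7u3d3My5hlQzMjNLqqqqqqq7vMzd3e7u7u3d3My7qXZEMyM7qqqqqqq7u8zN3d7u7u3d3My7uphlQzMw=="/>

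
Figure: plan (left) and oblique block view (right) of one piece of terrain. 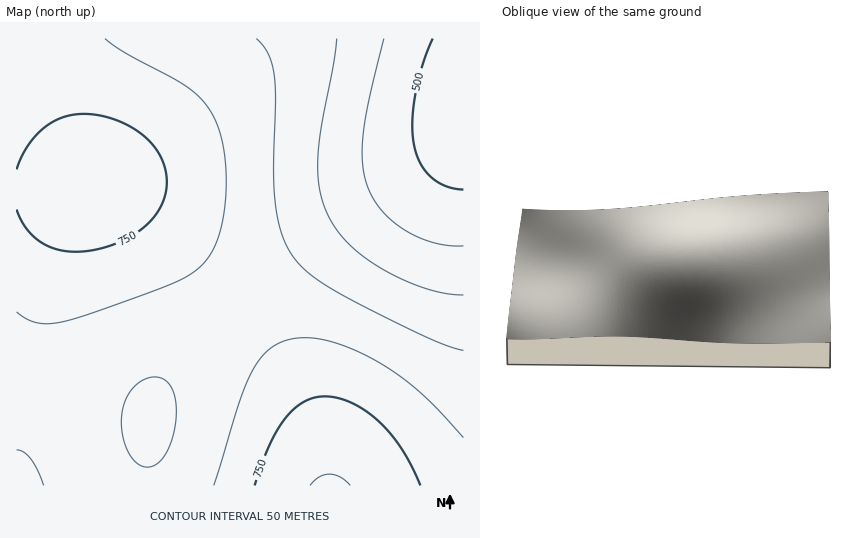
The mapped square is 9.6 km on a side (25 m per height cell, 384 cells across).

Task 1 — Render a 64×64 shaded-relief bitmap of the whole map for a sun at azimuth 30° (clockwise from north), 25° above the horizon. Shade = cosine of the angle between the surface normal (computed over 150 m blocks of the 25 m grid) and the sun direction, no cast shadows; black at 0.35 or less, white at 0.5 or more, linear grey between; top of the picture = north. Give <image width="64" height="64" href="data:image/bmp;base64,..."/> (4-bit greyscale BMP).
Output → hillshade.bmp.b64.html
<image width="64" height="64" href="data:image/bmp;base64,Qk12CAAAAAAAAHYAAAAoAAAAQAAAAEAAAAABAAQAAAAAAAAIAAATCwAAEwsAABAAAAAAAAAAAAAAABEREQAiIiIAMzMzAERERABVVVUAZmZmAHd3dwCIiIgAmZmZAKqqqgC7u7sAzMzMAN3d3QDu7u4A////AIiJmZmZmZmZmYiId3dmZmZmZmZ3eIiZmaqqqqqqqqqqiImZmZmZmZmZiIh3d2ZmZmZmZ3d4iJmZqqqqqqqqqqqIiZmZmZmZmZmIh3d2ZmZmZmZnd3iImZqqqqq7u6qqqoiZmZmZmZmZmIiHd3ZmZmZmZnd3iImZqqqqu7u7uqqqiJmZmZmZmZmIiId3dmZmZmZmd3eIiZmqqqu7u7u7qqqImZmZmZmZmYiId3dmZmZmZmd3eIiZmqqru7u7u7uqqoiZmZmZmZmYiIh3d2ZmZmZmZ3d4iJmaqqu7u7u7u6qqiImZmZmZmYiIh3d2ZmZmZmZ3d4iJmaqqu7u7u7u7uqqIiZmZmZmYiIiHd3ZmZmZmZnd3iImZqqu7u7u7u7u6qoiImZmZmIiIiHd3ZmZmZmZnd3eIiZqqq7u7u7u7u7qqiIiImYiIiIiHd3dmZmZmZmd3eIiZmqq7u7u7u7u7uqqIiIiIiIiIiHd3dmZmZmZmZ3d4iJmaqru7u7u7u7u7qoiIiIiIiIiHd3d2ZmZmZmZ3d4iJmaqru7u8zMu7u7uqiIiIiIiIiHd3d2ZmZmZmZnd3iImZqqu7u8zMzLu7u6p4iIiIiIh3d3d2ZmZmZmZmd3eIiZqqu7u8zMzMu7u7qnd3iIiHd3d3d2ZmZmZmZmd3eIiZmqq7u7zMzMzLu7uqd3d3d3d3d3d2ZmZmZmZmZ3d4iJmaqru7zMzMzMu7u7p3d3d3d3d3dmZmZmZmZmZnd3iImZqru7zMzMzMzLu7und3d3d3d2ZmZmZmZmZmZmd3iImZqqu7vMzMzMzMu7u6ZmZ3d2ZmZmZmZmZVZmZmZ3eIiZmqq7u8zMzMzMzLu7tmZmZmZmZmZmZlVVVWZmZ3d4iJmaq7u8zMzMzMzMu7u2ZmZmZmZmZmVVVVVVZmZnd3iJmaqru7zMzMzMzMy7u7VWZmZmZmVVVVVVVVVmZmd3iImZqqu7zMzMzMzMzMu7tVVVVVVVVVVVVVVVVWZmZ3eIiZmqq7vMzMzMzMzMy7u1VVVVVVVVVVVVVVVVZmZ3d4iJmqq7u8zMzMzMzMzLu7VVVVVVVVVVVVVVVVVmZnd4iJmaqru7zMzMzMzMzMy7tVVVVVVVVVVVVVVVVmZmd3iImZqqu7vMzMzMzMzMzLu0RFVVVVVVVVVVVVVWZmd3eIiZmqq7vMzMzMzMzMzMu7REREVVVVVVVVVVVWZmZ3eIiZmqqru8zMzMzMzMzMy7tEREREVVVVVVVVVVZmZ3d4iJmaqru7zMzMzMzMzMzLu0RERERFVVVVVVVVZmZnd4iImZqqu7vMzMzMzMzMzLu7RERERFVVVVVVVVZmZnd3iImZmqq7u8zMzMzMzMzMu7tEREREVVVVVVVVZmZmd3iIiZmqqru7vMzMzMzMzMy7u0RERFVVVVVVVVZmZmd3eIiZmaqqu7u8zMzMzMzMy7u7RERFVVVVVVVWZmZmd3eIiJmZqqq7u7vMzMzMzMzLu7tERFVVVVVVVmZmZmd3eIiImZmqqru7u8zMzMzMzLu7u0RVVVVVVVZmZmZnd3d4iImZmqqqu7u7u8zMzMy7u7u7VVVVVVVWZmZmZ3d3eIiImZmaqqq7u7u7u7u7u7u7u7tVVVVVZmZmZmd3d3eIiIiZmZqqqqu7u7u7u7u7u7u7u1VVVWZmZmZnd3d3iIiIiZmZmqqqqru7u7u7u7u7u7uqVVZmZmZmd3d3d4iIiImZmZmqqqqqq7u7u7u7u7u7uqpWZmZmZ3d3d3iIiIiImZmZmaqqqqqqq7u7u7u7u7uqqmZmZnd3d3eIiIiIiZmZmZmZqqqqqqqqqqq7u7uqqqqqZmZ3d3d4iIiIiJmZmZmZmZmqqqqqqqqqqqqqqqqqqqpmd3d3iIiIiJmZmZmZmZmZmqqqqqqqqqqqqqqqqqqqqnd3d4iIiImZmZmZmZmZmaqqqqqqqqqqqqqqqqqqqqqqd3eIiIiJmZmZmZqqqqqqqqqpmZmZmqqqqqqqqqqqqqp3eIiIiZmZmZqqqqqqqqqqqpmZmZmZmZmaqqqqqqqZmXeIiImZmZmaqqqqqqqqqqqpmZmZmZmZmZmZmZmZmZmZeIiImZmZmqqqqqqqqqqqqqmZmZmZmZmZmZmZmZmZmZmIiImZmZqqqqqqqqqqqqqqqZmZmZmZmZmZmZmZmZmZmYiIiZmZqqqqqqqqqqqqqqqpmZmZmZmZmZmZmZmZmZmZiIiZmZqqqqqqqqqqqqqqqqmZmZmZmZmZmZmZmZmZmZmIiJmZmqqqqqu7u6qqqqqqqZmZmZmZmZmZmZmZmZmZmYiImZmaqqqqu7u7uqqqqqqZmZmZmZmZmZmZmZmZmZmIiIiZmaqqqqu7u7u6qqqqqpmZmZmZmZmZmZmZmZmZmIiIiJmZqqqqq7u7u7uqqqqqmZmZmZmZmZmZmZmZmZiIiHiIiZmaqqqru7u7u6qqqqqZmZmZmZmZmZmZmZmYiIiIeIiJmZqqqqu7u7u6qqqqqpmZmZmZmZmZmZmZmIiIiIh3iImZmqqqq7u7u7qqqqqqmZmZmZmZmZmZmZmIiIiIiHeIiJmZqqqqu7u7uqqqqqqZmZmZmZmZmZmZmIiIiIiId3iImZmqqqqru7uqqqqqqpmZmZmZmZmZmZmYiIiIiHdnd4iJmZqqqqq7uqqqqqqqqZmZmZmZmZmZmZiIiIiHd2d3iImZmqqqqquqqqqqqqqpmZmZmZmZmZmZiIiIiHd3"/>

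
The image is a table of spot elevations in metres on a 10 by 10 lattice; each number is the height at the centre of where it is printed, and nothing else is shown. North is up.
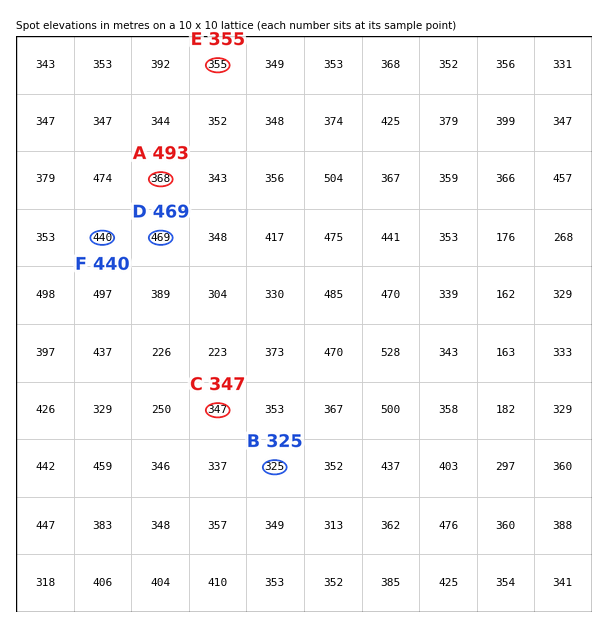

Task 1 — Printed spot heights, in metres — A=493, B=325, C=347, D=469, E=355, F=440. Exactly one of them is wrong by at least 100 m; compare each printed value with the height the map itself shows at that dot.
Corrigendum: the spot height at A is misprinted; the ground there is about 368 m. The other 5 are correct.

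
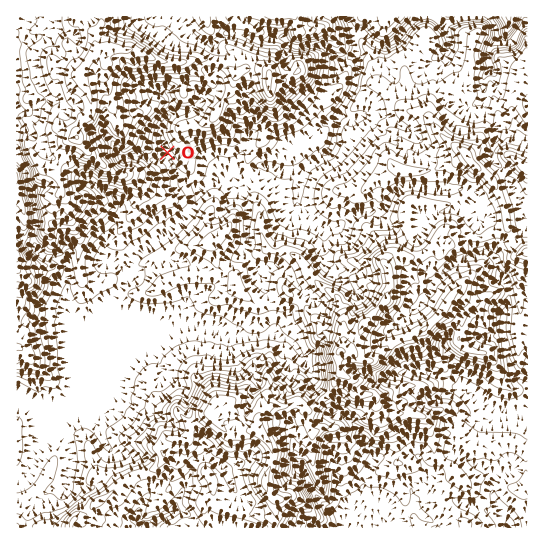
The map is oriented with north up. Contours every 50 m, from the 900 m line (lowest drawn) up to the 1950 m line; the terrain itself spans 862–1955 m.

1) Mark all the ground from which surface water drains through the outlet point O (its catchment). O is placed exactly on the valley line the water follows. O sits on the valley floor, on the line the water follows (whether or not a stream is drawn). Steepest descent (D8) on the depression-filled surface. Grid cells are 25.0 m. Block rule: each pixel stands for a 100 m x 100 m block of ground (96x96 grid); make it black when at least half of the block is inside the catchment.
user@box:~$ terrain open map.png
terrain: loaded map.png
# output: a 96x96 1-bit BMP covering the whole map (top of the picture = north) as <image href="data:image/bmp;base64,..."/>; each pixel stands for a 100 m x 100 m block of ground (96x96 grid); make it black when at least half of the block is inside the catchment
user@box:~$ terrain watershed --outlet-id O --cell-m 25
<image width="96" height="96" href="data:image/bmp;base64,Qk2+BAAAAAAAAD4AAAAoAAAAYAAAAGAAAAABAAEAAAAAAIAEAAATCwAAEwsAAAIAAAAAAAAA////AAAAAAAAAAAAAAAAAAAAAAAAAAAAAAAAAAAAAAAAAAAAAAAAAAAAAAAAAAAAAAAAAAAAAAAAAAAAAAAAAAAAAAAAAAAAAAAAAAAAAAAAAAAAAAAAAAAAAAAAAAAAAAAAAAAAAAAAAAAAAAAAAAAAAAAAAAAAAAAAAAAAAAAAAAAAAAAAAAAAAAAAAAAAAAAAAAAAAAAAAAAAAAAAAAAAAAAAAAAAAAAAAAAAAAAAAAAAAAAAAAAAAAAAAAAAAAAAAAAAAAAAAAAAAAAAAAAAAAAAAAAAAAAAAAAAAAAAAAAAAAAAAAAAAAAAAAAAAAAAAAAAAAAAAAAAAAAAAAAAAAAAAAAAAAAAAAAAAAAAAAAAAAAAAAAAAAAAAAAAAAAAAAAAAAAAAAAAAAAAAAAAAAAAAAAAAAAAAAAAAAAAAAAAAAAAAAAAAAAAAAAAAAAAAAAAAAAAAAAAAAAAAAAAAAAAAAAAAAAAAAAAAAAAAAAAAAAAAAAAAAAAAAAAAAAAAAAAAAAAAAAAAAAAAAAAAAAAAAAAAAAAAAAAAAAAAAAAAAAAAAAAAAAAAAAAAAAAAAAAAAAAAAAAAAAAAAAAAAAAAAAAAAAAAAAAAAAAAAAAAAAAAAAAAAAAAAAAAAAAAAAAAAAAAAAAAAAAAAAAAAAAAAAAAAAAAAAAAAAAAAAAAAAAAAAAAAAAAAAAAAAAAAAAAAAAAAAAAAAAAAAAAAAAAAAAAAAAAAAAAAAAAAAAAAAAAAAAAAAAAAAAAAAAAAAAAAAAAAAAAAAAAAAAAAAAAAAAAAAAAAAAAAAAAAAAAAAAAAAAAAAAAAAAAAAAAAAAAAAAAAAAAAAAAAAAAAAAAAAAAAAAAAAAAAAAAAAAAAAAAAAAAAAAAAAAAAAAAAAAAAAAAAAAAAAAAAAAAAAAAAAAAAAAAAAAAAAAAAAAAAAAAAAAAAAAAAAAAAAAAAAAAAAAAAAAAAAAAAAAAAAAAAAAAAAAAAAAAAAAAAAAAAAAAAAAAAAAAAAAAAAAAAAAAAAAAAAAAAAAAAAAAAAAAAAAAAAAAAAAAAAAAAAAAAAAAAAAAAAAAAAAAAAAAAAAAAAAAAAAAAAAAAAAAAAAAAAAAAAAAAAAAAAAAABwAAAAAAAAAAAAAAD4AAAAAAAAAAAAAAP8AAAAAAAAAAAAAA/+AAAAAAAAAAAAAB/+AAAAAAAAAAAAAB//AAAAAAAAAAAAAB//+AAAAAAAAAAAAB//+AAAAAAAAAAAAD///AAAAAAAAAAAAD///AAAAAAAAAAAAD///gAAAAAAAAAAAH///wAAAAAAAAAAAH///4AAAAAAAAAAAH///4AAAAAAAAAAAP///4AAAAAAAAAAAP///4AAAAAAAAAAAH///wAAAAAAAAAAAH/x+AAAAAAAAAAAAH+AAAAAAAAAAAAAAHwAAAAAAAAAAAAAAAAAAAAAAAAAAAAAAAAAAAAAAAAAAAAAAAAAAAAAAAAAAAAAAAAAAAAAAAAAAAAAAAAAAAAAAAAAAAAAAAAAAAAAAAAAAAA="/>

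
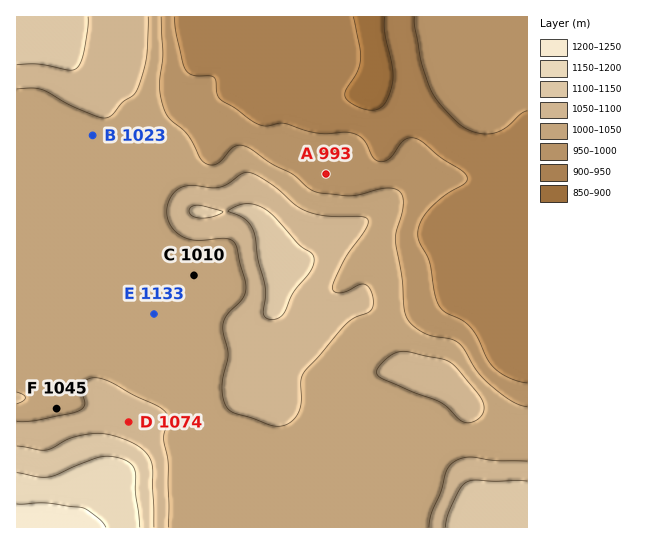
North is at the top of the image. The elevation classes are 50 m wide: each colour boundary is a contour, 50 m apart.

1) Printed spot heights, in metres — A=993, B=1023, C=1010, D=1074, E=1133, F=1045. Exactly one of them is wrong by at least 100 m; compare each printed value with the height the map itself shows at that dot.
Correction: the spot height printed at E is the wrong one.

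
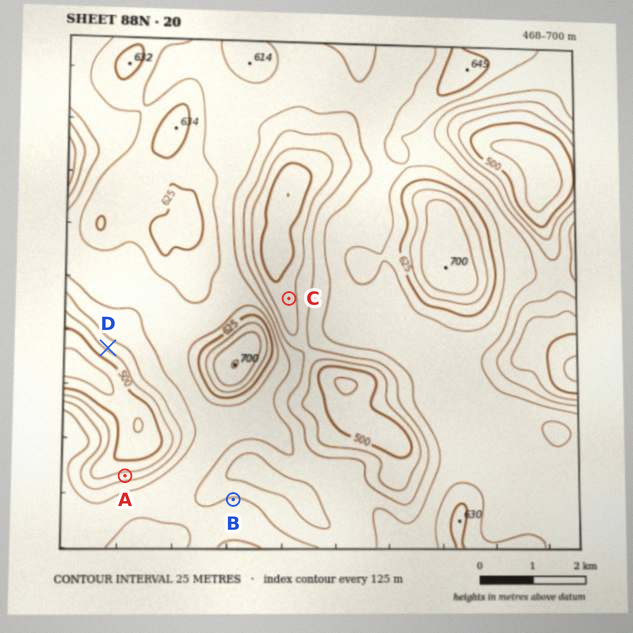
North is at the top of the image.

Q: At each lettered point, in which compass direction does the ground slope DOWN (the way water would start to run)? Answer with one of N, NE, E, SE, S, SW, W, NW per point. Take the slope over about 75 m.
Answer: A N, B N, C W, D SW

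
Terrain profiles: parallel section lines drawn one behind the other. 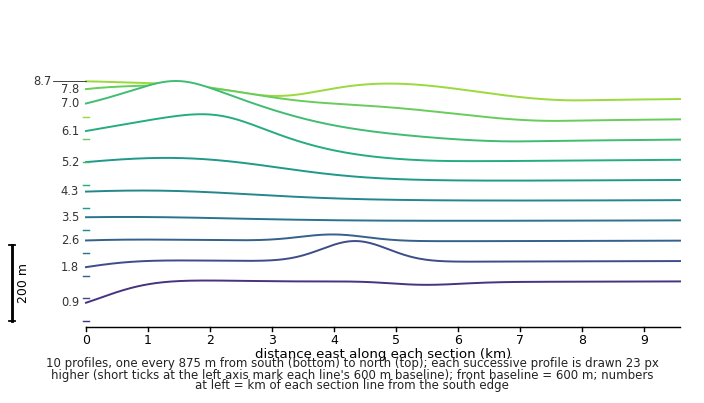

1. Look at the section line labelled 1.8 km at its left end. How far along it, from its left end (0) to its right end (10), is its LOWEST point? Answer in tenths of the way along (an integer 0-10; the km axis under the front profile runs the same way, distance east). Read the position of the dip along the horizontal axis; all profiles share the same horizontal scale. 0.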